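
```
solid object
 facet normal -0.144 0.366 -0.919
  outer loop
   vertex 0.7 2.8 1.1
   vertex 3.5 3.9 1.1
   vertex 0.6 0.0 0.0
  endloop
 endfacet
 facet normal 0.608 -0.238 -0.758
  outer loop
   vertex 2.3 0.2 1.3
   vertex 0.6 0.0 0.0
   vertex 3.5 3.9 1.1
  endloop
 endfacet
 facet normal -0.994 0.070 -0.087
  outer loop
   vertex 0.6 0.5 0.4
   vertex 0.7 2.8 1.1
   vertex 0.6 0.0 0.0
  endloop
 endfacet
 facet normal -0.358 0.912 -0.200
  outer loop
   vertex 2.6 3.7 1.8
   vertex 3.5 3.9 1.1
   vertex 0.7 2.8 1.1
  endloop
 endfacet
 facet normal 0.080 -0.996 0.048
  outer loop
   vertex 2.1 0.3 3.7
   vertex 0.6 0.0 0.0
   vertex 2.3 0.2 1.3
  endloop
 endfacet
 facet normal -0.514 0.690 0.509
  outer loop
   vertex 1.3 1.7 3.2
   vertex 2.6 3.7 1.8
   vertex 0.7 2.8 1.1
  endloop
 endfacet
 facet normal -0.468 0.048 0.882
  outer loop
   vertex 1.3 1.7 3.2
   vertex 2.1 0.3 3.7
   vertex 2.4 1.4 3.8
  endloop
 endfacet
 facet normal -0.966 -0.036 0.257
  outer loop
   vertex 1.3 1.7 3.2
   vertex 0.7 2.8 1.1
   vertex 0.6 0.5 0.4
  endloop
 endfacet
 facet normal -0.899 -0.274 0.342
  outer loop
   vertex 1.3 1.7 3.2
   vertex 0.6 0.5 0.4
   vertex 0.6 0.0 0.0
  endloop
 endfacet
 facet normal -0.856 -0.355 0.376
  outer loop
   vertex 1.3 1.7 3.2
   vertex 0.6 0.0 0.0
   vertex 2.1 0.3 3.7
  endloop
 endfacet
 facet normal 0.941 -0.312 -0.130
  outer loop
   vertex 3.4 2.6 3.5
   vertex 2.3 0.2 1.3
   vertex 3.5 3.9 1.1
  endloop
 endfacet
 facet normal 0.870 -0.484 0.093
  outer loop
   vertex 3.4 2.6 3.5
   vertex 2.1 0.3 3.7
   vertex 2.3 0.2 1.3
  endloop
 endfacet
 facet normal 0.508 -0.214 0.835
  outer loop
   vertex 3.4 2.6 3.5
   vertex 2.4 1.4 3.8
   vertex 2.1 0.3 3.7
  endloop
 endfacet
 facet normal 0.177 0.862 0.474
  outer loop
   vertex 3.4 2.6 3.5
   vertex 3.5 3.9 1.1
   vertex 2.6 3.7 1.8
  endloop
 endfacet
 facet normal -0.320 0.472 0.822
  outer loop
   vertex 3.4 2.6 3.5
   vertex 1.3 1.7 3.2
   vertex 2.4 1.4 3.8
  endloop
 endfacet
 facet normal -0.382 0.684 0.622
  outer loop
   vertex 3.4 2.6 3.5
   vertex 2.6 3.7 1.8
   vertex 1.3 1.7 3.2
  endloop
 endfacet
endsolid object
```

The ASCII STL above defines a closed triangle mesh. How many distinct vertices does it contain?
10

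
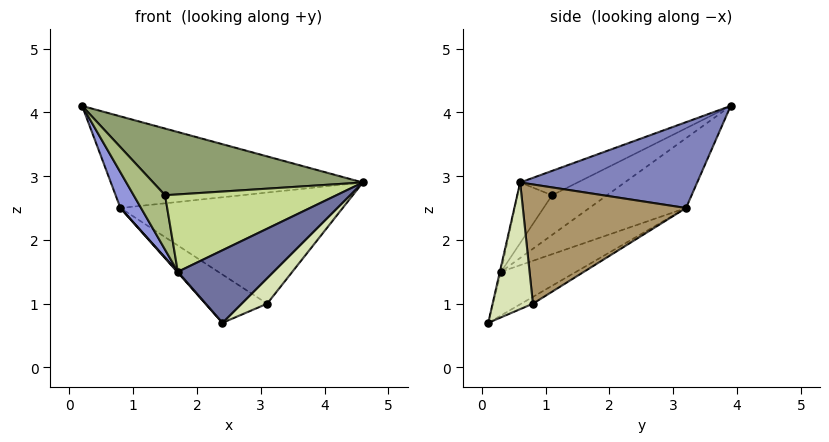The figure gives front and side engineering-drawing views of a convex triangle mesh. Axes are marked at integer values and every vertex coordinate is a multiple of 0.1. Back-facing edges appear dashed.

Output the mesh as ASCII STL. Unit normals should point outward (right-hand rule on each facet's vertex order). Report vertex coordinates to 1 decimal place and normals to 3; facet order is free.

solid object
 facet normal -0.012 -0.972 0.233
  outer loop
   vertex 1.7 0.3 1.5
   vertex 2.4 0.1 0.7
   vertex 4.6 0.6 2.9
  endloop
 endfacet
 facet normal 0.569 0.810 -0.141
  outer loop
   vertex 0.8 3.2 2.5
   vertex 0.2 3.9 4.1
   vertex 4.6 0.6 2.9
  endloop
 endfacet
 facet normal -0.943 -0.201 -0.266
  outer loop
   vertex 0.8 3.2 2.5
   vertex 1.7 0.3 1.5
   vertex 0.2 3.9 4.1
  endloop
 endfacet
 facet normal -0.753 -0.007 -0.657
  outer loop
   vertex 0.8 3.2 2.5
   vertex 2.4 0.1 0.7
   vertex 1.7 0.3 1.5
  endloop
 endfacet
 facet normal -0.135 -0.493 0.860
  outer loop
   vertex 1.5 1.1 2.7
   vertex 4.6 0.6 2.9
   vertex 0.2 3.9 4.1
  endloop
 endfacet
 facet normal -0.854 -0.488 0.183
  outer loop
   vertex 1.5 1.1 2.7
   vertex 0.2 3.9 4.1
   vertex 1.7 0.3 1.5
  endloop
 endfacet
 facet normal -0.168 -0.833 0.527
  outer loop
   vertex 1.5 1.1 2.7
   vertex 1.7 0.3 1.5
   vertex 4.6 0.6 2.9
  endloop
 endfacet
 facet normal 0.685 -0.433 -0.586
  outer loop
   vertex 3.1 0.8 1.0
   vertex 4.6 0.6 2.9
   vertex 2.4 0.1 0.7
  endloop
 endfacet
 facet normal 0.553 0.753 -0.357
  outer loop
   vertex 3.1 0.8 1.0
   vertex 0.8 3.2 2.5
   vertex 4.6 0.6 2.9
  endloop
 endfacet
 facet normal -0.088 0.466 -0.881
  outer loop
   vertex 3.1 0.8 1.0
   vertex 2.4 0.1 0.7
   vertex 0.8 3.2 2.5
  endloop
 endfacet
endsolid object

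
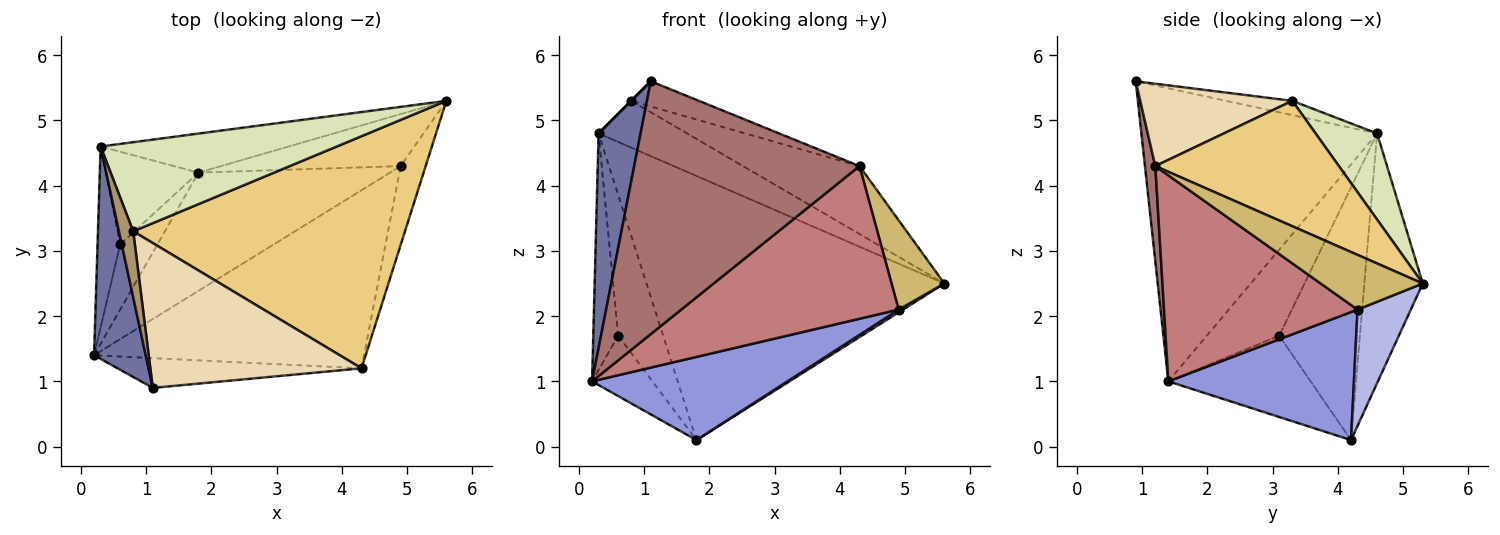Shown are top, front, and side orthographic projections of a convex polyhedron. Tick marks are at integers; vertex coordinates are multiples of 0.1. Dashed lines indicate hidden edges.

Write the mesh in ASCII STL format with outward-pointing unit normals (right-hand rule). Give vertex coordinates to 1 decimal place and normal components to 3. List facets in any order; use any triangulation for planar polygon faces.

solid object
 facet normal -0.970 -0.173 0.171
  outer loop
   vertex 0.3 4.6 4.8
   vertex 0.2 1.4 1.0
   vertex 1.1 0.9 5.6
  endloop
 endfacet
 facet normal -0.191 0.971 -0.143
  outer loop
   vertex 0.3 4.6 4.8
   vertex 5.6 5.3 2.5
   vertex 1.8 4.2 0.1
  endloop
 endfacet
 facet normal 0.479 -0.505 -0.718
  outer loop
   vertex 4.9 4.3 2.1
   vertex 0.2 1.4 1.0
   vertex 1.8 4.2 0.1
  endloop
 endfacet
 facet normal 0.543 -0.044 -0.839
  outer loop
   vertex 4.9 4.3 2.1
   vertex 1.8 4.2 0.1
   vertex 5.6 5.3 2.5
  endloop
 endfacet
 facet normal -0.848 0.360 -0.389
  outer loop
   vertex 0.6 3.1 1.7
   vertex 1.8 4.2 0.1
   vertex 0.2 1.4 1.0
  endloop
 endfacet
 facet normal -0.918 0.315 -0.241
  outer loop
   vertex 0.6 3.1 1.7
   vertex 0.2 1.4 1.0
   vertex 0.3 4.6 4.8
  endloop
 endfacet
 facet normal -0.832 0.464 -0.305
  outer loop
   vertex 0.6 3.1 1.7
   vertex 0.3 4.6 4.8
   vertex 1.8 4.2 0.1
  endloop
 endfacet
 facet normal 0.307 0.442 0.843
  outer loop
   vertex 0.8 3.3 5.3
   vertex 5.6 5.3 2.5
   vertex 0.3 4.6 4.8
  endloop
 endfacet
 facet normal -0.707 0.000 0.707
  outer loop
   vertex 0.8 3.3 5.3
   vertex 0.3 4.6 4.8
   vertex 1.1 0.9 5.6
  endloop
 endfacet
 facet normal 0.823 -0.426 -0.376
  outer loop
   vertex 4.3 1.2 4.3
   vertex 4.9 4.3 2.1
   vertex 5.6 5.3 2.5
  endloop
 endfacet
 facet normal 0.405 0.257 0.878
  outer loop
   vertex 4.3 1.2 4.3
   vertex 5.6 5.3 2.5
   vertex 0.8 3.3 5.3
  endloop
 endfacet
 facet normal 0.359 0.160 0.920
  outer loop
   vertex 4.3 1.2 4.3
   vertex 0.8 3.3 5.3
   vertex 1.1 0.9 5.6
  endloop
 endfacet
 facet normal 0.046 -0.992 -0.117
  outer loop
   vertex 4.3 1.2 4.3
   vertex 1.1 0.9 5.6
   vertex 0.2 1.4 1.0
  endloop
 endfacet
 facet normal 0.501 -0.563 -0.657
  outer loop
   vertex 4.3 1.2 4.3
   vertex 0.2 1.4 1.0
   vertex 4.9 4.3 2.1
  endloop
 endfacet
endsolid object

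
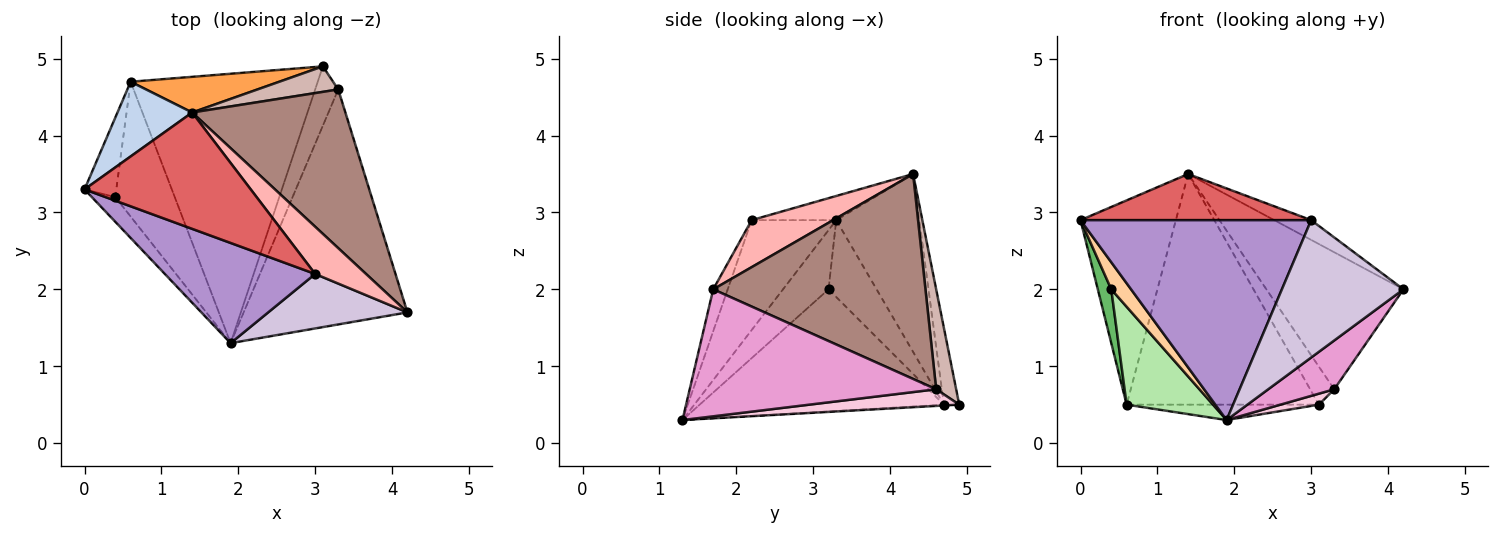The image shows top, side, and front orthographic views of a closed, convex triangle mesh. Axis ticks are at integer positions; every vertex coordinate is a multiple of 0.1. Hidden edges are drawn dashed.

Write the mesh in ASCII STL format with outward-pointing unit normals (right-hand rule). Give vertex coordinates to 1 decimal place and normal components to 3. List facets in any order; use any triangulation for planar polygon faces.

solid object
 facet normal -0.005 0.057 -0.998
  outer loop
   vertex 0.6 4.7 0.5
   vertex 3.1 4.9 0.5
   vertex 1.9 1.3 0.3
  endloop
 endfacet
 facet normal -0.633 0.727 0.266
  outer loop
   vertex 1.4 4.3 3.5
   vertex 0.6 4.7 0.5
   vertex 0.0 3.3 2.9
  endloop
 endfacet
 facet normal -0.079 0.985 0.152
  outer loop
   vertex 1.4 4.3 3.5
   vertex 3.1 4.9 0.5
   vertex 0.6 4.7 0.5
  endloop
 endfacet
 facet normal -0.862 -0.375 -0.341
  outer loop
   vertex 0.4 3.2 2.0
   vertex 1.9 1.3 0.3
   vertex 0.0 3.3 2.9
  endloop
 endfacet
 facet normal -0.895 -0.251 -0.370
  outer loop
   vertex 0.4 3.2 2.0
   vertex 0.0 3.3 2.9
   vertex 0.6 4.7 0.5
  endloop
 endfacet
 facet normal -0.857 -0.303 -0.417
  outer loop
   vertex 0.4 3.2 2.0
   vertex 0.6 4.7 0.5
   vertex 1.9 1.3 0.3
  endloop
 endfacet
 facet normal -0.134 -0.365 0.921
  outer loop
   vertex 3.0 2.2 2.9
   vertex 1.4 4.3 3.5
   vertex 0.0 3.3 2.9
  endloop
 endfacet
 facet normal 0.649 0.294 0.702
  outer loop
   vertex 3.0 2.2 2.9
   vertex 4.2 1.7 2.0
   vertex 1.4 4.3 3.5
  endloop
 endfacet
 facet normal -0.311 -0.849 0.426
  outer loop
   vertex 3.0 2.2 2.9
   vertex 0.0 3.3 2.9
   vertex 1.9 1.3 0.3
  endloop
 endfacet
 facet normal -0.110 -0.924 0.366
  outer loop
   vertex 3.0 2.2 2.9
   vertex 1.9 1.3 0.3
   vertex 4.2 1.7 2.0
  endloop
 endfacet
 facet normal 0.711 0.459 0.532
  outer loop
   vertex 3.3 4.6 0.7
   vertex 1.4 4.3 3.5
   vertex 4.2 1.7 2.0
  endloop
 endfacet
 facet normal 0.568 0.684 0.458
  outer loop
   vertex 3.3 4.6 0.7
   vertex 3.1 4.9 0.5
   vertex 1.4 4.3 3.5
  endloop
 endfacet
 facet normal 0.605 -0.162 -0.780
  outer loop
   vertex 3.3 4.6 0.7
   vertex 4.2 1.7 2.0
   vertex 1.9 1.3 0.3
  endloop
 endfacet
 facet normal 0.579 -0.148 -0.802
  outer loop
   vertex 3.3 4.6 0.7
   vertex 1.9 1.3 0.3
   vertex 3.1 4.9 0.5
  endloop
 endfacet
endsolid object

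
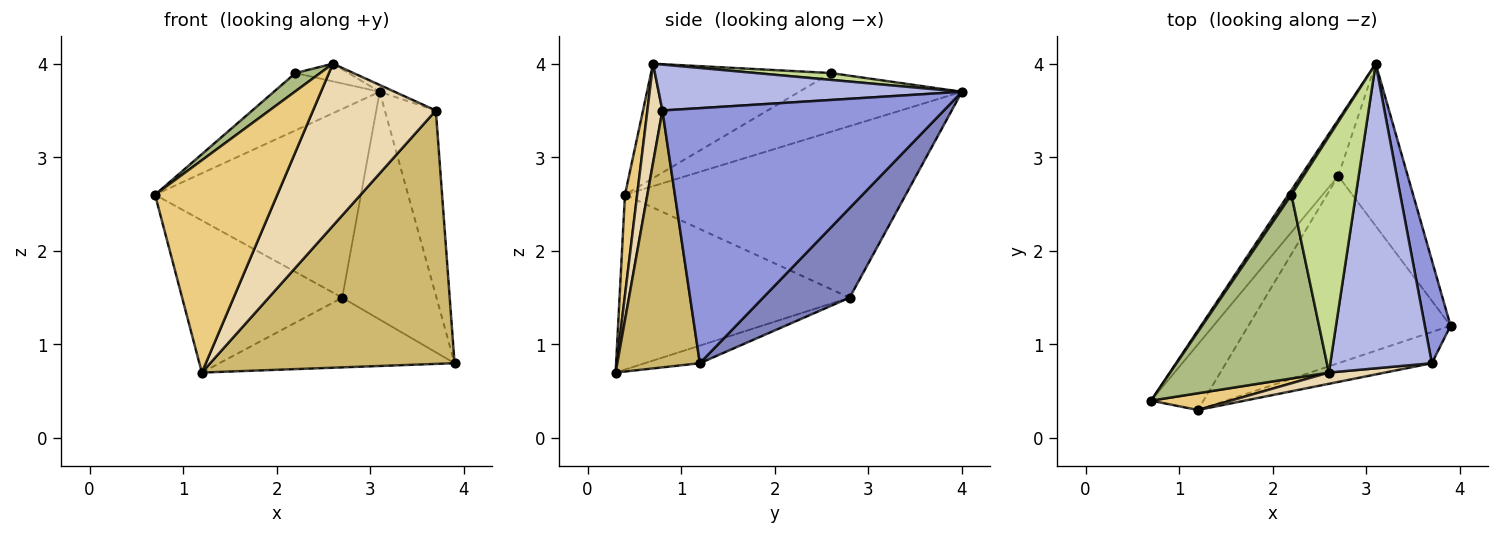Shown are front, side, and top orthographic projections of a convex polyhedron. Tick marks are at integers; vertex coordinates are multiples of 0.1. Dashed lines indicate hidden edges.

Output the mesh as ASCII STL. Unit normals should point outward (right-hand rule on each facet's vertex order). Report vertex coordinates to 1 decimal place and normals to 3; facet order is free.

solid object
 facet normal -0.794 0.582 -0.173
  outer loop
   vertex 2.7 2.8 1.5
   vertex 0.7 0.4 2.6
   vertex 3.1 4.0 3.7
  endloop
 endfacet
 facet normal 0.599 0.652 -0.465
  outer loop
   vertex 2.7 2.8 1.5
   vertex 3.1 4.0 3.7
   vertex 3.9 1.2 0.8
  endloop
 endfacet
 facet normal 0.979 0.177 0.099
  outer loop
   vertex 3.7 0.8 3.5
   vertex 3.9 1.2 0.8
   vertex 3.1 4.0 3.7
  endloop
 endfacet
 facet normal 0.412 0.020 0.911
  outer loop
   vertex 3.7 0.8 3.5
   vertex 3.1 4.0 3.7
   vertex 2.6 0.7 4.0
  endloop
 endfacet
 facet normal -0.837 0.545 0.044
  outer loop
   vertex 2.2 2.6 3.9
   vertex 3.1 4.0 3.7
   vertex 0.7 0.4 2.6
  endloop
 endfacet
 facet normal -0.583 -0.080 0.808
  outer loop
   vertex 2.2 2.6 3.9
   vertex 0.7 0.4 2.6
   vertex 2.6 0.7 4.0
  endloop
 endfacet
 facet normal 0.105 0.074 0.992
  outer loop
   vertex 2.2 2.6 3.9
   vertex 2.6 0.7 4.0
   vertex 3.1 4.0 3.7
  endloop
 endfacet
 facet normal -0.797 0.555 -0.239
  outer loop
   vertex 1.2 0.3 0.7
   vertex 0.7 0.4 2.6
   vertex 2.7 2.8 1.5
  endloop
 endfacet
 facet normal -0.081 0.348 -0.934
  outer loop
   vertex 1.2 0.3 0.7
   vertex 2.7 2.8 1.5
   vertex 3.9 1.2 0.8
  endloop
 endfacet
 facet normal 0.318 -0.941 -0.116
  outer loop
   vertex 1.2 0.3 0.7
   vertex 3.9 1.2 0.8
   vertex 3.7 0.8 3.5
  endloop
 endfacet
 facet normal 0.099 -0.992 0.078
  outer loop
   vertex 1.2 0.3 0.7
   vertex 2.6 0.7 4.0
   vertex 0.7 0.4 2.6
  endloop
 endfacet
 facet normal 0.121 -0.990 0.069
  outer loop
   vertex 1.2 0.3 0.7
   vertex 3.7 0.8 3.5
   vertex 2.6 0.7 4.0
  endloop
 endfacet
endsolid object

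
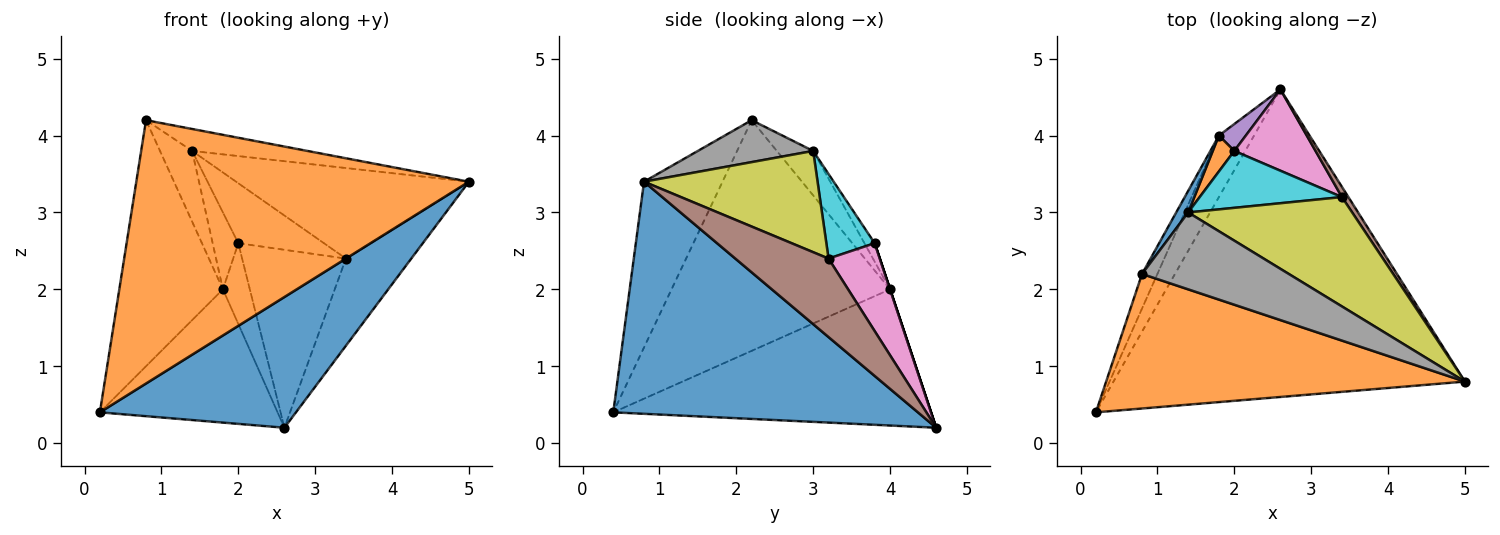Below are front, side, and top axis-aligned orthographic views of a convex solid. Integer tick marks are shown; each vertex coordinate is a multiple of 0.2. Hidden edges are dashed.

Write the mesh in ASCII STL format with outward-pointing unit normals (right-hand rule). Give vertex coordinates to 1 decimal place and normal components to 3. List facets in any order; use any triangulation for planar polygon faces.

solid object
 facet normal 0.519 -0.334 -0.786
  outer loop
   vertex 2.6 4.6 0.2
   vertex 5.0 0.8 3.4
   vertex 0.2 0.4 0.4
  endloop
 endfacet
 facet normal -0.206 -0.871 0.445
  outer loop
   vertex 0.8 2.2 4.2
   vertex 0.2 0.4 0.4
   vertex 5.0 0.8 3.4
  endloop
 endfacet
 facet normal -0.851 0.476 -0.220
  outer loop
   vertex 1.8 4.0 2.0
   vertex 2.6 4.6 0.2
   vertex 0.2 0.4 0.4
  endloop
 endfacet
 facet normal -0.902 0.428 -0.060
  outer loop
   vertex 1.8 4.0 2.0
   vertex 0.2 0.4 0.4
   vertex 0.8 2.2 4.2
  endloop
 endfacet
 facet normal 0.000 0.949 0.316
  outer loop
   vertex 1.8 4.0 2.0
   vertex 2.0 3.8 2.6
   vertex 2.6 4.6 0.2
  endloop
 endfacet
 facet normal 0.817 0.573 0.067
  outer loop
   vertex 3.4 3.2 2.4
   vertex 5.0 0.8 3.4
   vertex 2.6 4.6 0.2
  endloop
 endfacet
 facet normal 0.410 0.830 0.379
  outer loop
   vertex 3.4 3.2 2.4
   vertex 2.6 4.6 0.2
   vertex 2.0 3.8 2.6
  endloop
 endfacet
 facet normal 0.265 0.265 0.927
  outer loop
   vertex 1.4 3.0 3.8
   vertex 0.8 2.2 4.2
   vertex 5.0 0.8 3.4
  endloop
 endfacet
 facet normal 0.429 0.576 0.696
  outer loop
   vertex 1.4 3.0 3.8
   vertex 5.0 0.8 3.4
   vertex 3.4 3.2 2.4
  endloop
 endfacet
 facet normal 0.379 0.671 0.637
  outer loop
   vertex 1.4 3.0 3.8
   vertex 3.4 3.2 2.4
   vertex 2.0 3.8 2.6
  endloop
 endfacet
 facet normal -0.734 0.649 0.198
  outer loop
   vertex 1.4 3.0 3.8
   vertex 1.8 4.0 2.0
   vertex 0.8 2.2 4.2
  endloop
 endfacet
 facet normal -0.341 0.852 0.398
  outer loop
   vertex 1.4 3.0 3.8
   vertex 2.0 3.8 2.6
   vertex 1.8 4.0 2.0
  endloop
 endfacet
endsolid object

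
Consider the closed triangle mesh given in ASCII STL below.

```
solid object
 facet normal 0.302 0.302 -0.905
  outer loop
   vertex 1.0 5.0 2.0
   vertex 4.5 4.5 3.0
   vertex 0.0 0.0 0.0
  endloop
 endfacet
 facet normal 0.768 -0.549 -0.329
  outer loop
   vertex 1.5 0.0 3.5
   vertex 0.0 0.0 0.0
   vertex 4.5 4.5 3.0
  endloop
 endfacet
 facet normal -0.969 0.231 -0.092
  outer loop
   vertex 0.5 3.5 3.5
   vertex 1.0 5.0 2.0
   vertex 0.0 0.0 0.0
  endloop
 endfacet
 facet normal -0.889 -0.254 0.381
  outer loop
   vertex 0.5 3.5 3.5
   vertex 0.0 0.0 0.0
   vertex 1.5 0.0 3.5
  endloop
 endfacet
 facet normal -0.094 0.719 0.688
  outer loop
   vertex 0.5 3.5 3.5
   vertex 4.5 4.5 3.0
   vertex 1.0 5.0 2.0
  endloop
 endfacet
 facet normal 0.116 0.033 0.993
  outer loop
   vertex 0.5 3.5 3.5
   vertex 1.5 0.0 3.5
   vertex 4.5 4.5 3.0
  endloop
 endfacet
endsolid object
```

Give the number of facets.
6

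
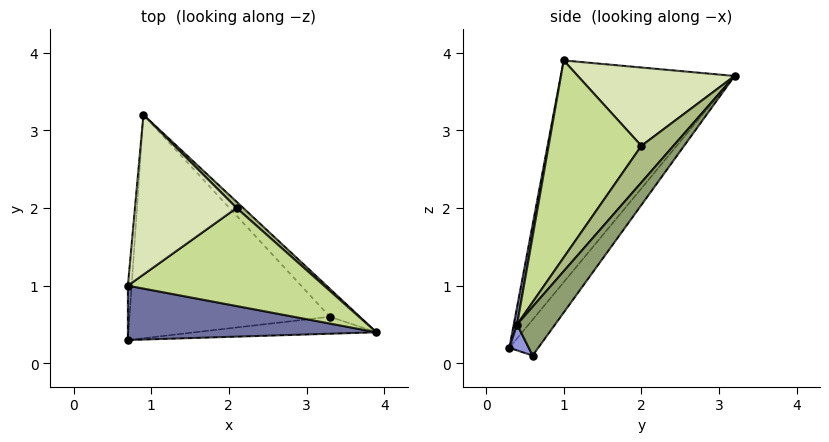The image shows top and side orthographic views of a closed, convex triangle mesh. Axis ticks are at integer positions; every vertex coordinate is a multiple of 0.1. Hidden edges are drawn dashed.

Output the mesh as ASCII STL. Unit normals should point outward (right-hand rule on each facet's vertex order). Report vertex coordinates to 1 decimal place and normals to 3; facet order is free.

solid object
 facet normal 0.013 -0.982 0.186
  outer loop
   vertex 0.7 1.0 3.9
   vertex 0.7 0.3 0.2
   vertex 3.9 0.4 0.5
  endloop
 endfacet
 facet normal -0.996 0.089 -0.017
  outer loop
   vertex 0.7 1.0 3.9
   vertex 0.9 3.2 3.7
   vertex 0.7 0.3 0.2
  endloop
 endfacet
 facet normal 0.076 -0.841 -0.535
  outer loop
   vertex 3.3 0.6 0.1
   vertex 3.9 0.4 0.5
   vertex 0.7 0.3 0.2
  endloop
 endfacet
 facet normal -0.113 0.768 -0.630
  outer loop
   vertex 3.3 0.6 0.1
   vertex 0.7 0.3 0.2
   vertex 0.9 3.2 3.7
  endloop
 endfacet
 facet normal 0.470 0.834 -0.289
  outer loop
   vertex 3.3 0.6 0.1
   vertex 0.9 3.2 3.7
   vertex 3.9 0.4 0.5
  endloop
 endfacet
 facet normal 0.750 0.648 0.136
  outer loop
   vertex 2.1 2.0 2.8
   vertex 3.9 0.4 0.5
   vertex 0.9 3.2 3.7
  endloop
 endfacet
 facet normal 0.693 -0.212 0.689
  outer loop
   vertex 2.1 2.0 2.8
   vertex 0.7 1.0 3.9
   vertex 3.9 0.4 0.5
  endloop
 endfacet
 facet normal 0.610 0.016 0.792
  outer loop
   vertex 2.1 2.0 2.8
   vertex 0.9 3.2 3.7
   vertex 0.7 1.0 3.9
  endloop
 endfacet
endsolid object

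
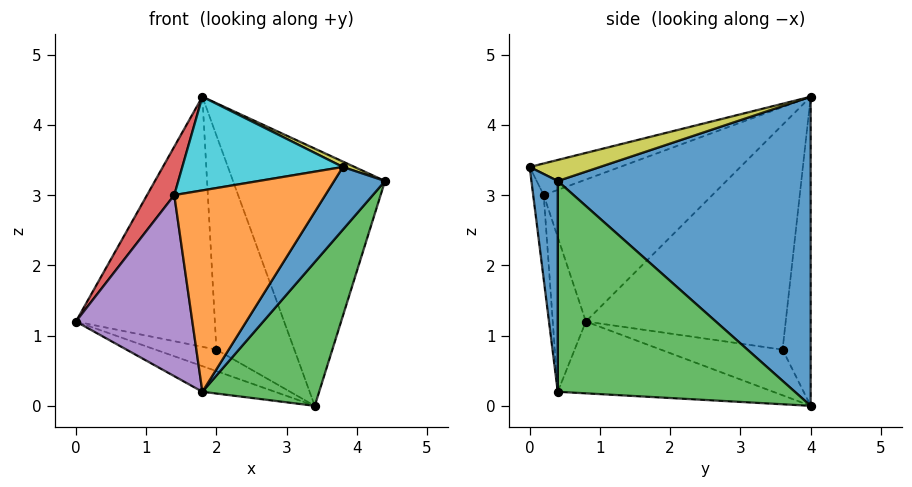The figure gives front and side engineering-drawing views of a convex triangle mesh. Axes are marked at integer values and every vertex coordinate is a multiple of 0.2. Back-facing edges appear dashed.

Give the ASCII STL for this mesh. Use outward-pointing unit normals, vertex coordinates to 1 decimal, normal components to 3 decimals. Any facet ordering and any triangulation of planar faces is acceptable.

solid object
 facet normal 0.818 0.492 0.298
  outer loop
   vertex 1.8 4.0 4.4
   vertex 4.4 0.4 3.2
   vertex 3.4 4.0 0.0
  endloop
 endfacet
 facet normal -0.454 0.153 -0.878
  outer loop
   vertex 1.8 0.4 0.2
   vertex 0.0 0.8 1.2
   vertex 3.4 4.0 0.0
  endloop
 endfacet
 facet normal 0.708 -0.349 -0.614
  outer loop
   vertex 1.8 0.4 0.2
   vertex 3.4 4.0 0.0
   vertex 4.4 0.4 3.2
  endloop
 endfacet
 facet normal -0.803 -0.130 0.581
  outer loop
   vertex 1.4 0.2 3.0
   vertex 1.8 4.0 4.4
   vertex 0.0 0.8 1.2
  endloop
 endfacet
 facet normal -0.272 -0.956 -0.107
  outer loop
   vertex 1.4 0.2 3.0
   vertex 0.0 0.8 1.2
   vertex 1.8 0.4 0.2
  endloop
 endfacet
 facet normal -0.535 0.267 -0.802
  outer loop
   vertex 2.0 3.6 0.8
   vertex 3.4 4.0 0.0
   vertex 0.0 0.8 1.2
  endloop
 endfacet
 facet normal -0.816 0.568 -0.108
  outer loop
   vertex 2.0 3.6 0.8
   vertex 0.0 0.8 1.2
   vertex 1.8 4.0 4.4
  endloop
 endfacet
 facet normal -0.337 0.934 -0.122
  outer loop
   vertex 2.0 3.6 0.8
   vertex 1.8 4.0 4.4
   vertex 3.4 4.0 0.0
  endloop
 endfacet
 facet normal 0.351 -0.058 0.935
  outer loop
   vertex 3.8 0.0 3.4
   vertex 4.4 0.4 3.2
   vertex 1.8 4.0 4.4
  endloop
 endfacet
 facet normal -0.182 -0.323 0.929
  outer loop
   vertex 3.8 0.0 3.4
   vertex 1.8 4.0 4.4
   vertex 1.4 0.2 3.0
  endloop
 endfacet
 facet normal 0.427 -0.825 -0.370
  outer loop
   vertex 3.8 0.0 3.4
   vertex 1.8 0.4 0.2
   vertex 4.4 0.4 3.2
  endloop
 endfacet
 facet normal -0.069 -0.994 -0.081
  outer loop
   vertex 3.8 0.0 3.4
   vertex 1.4 0.2 3.0
   vertex 1.8 0.4 0.2
  endloop
 endfacet
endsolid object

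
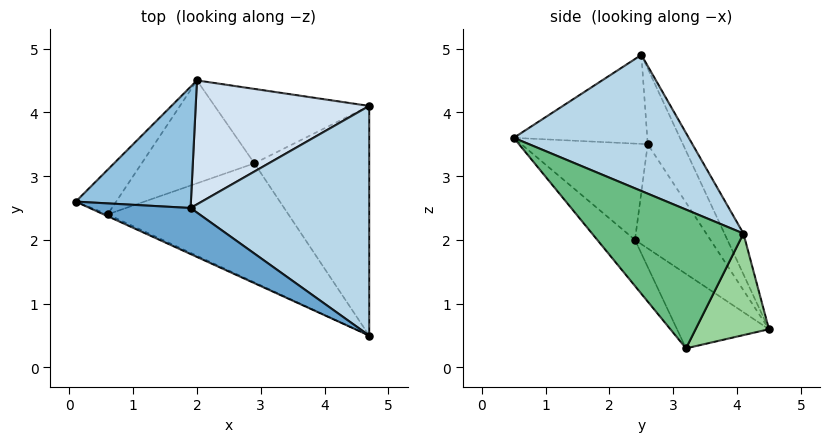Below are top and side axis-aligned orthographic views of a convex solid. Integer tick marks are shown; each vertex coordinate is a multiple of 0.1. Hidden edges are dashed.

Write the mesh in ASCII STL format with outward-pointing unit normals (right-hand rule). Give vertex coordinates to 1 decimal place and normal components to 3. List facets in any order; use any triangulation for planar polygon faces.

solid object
 facet normal -0.382 -0.816 0.433
  outer loop
   vertex 1.9 2.5 4.9
   vertex 0.1 2.6 3.5
   vertex 4.7 0.5 3.6
  endloop
 endfacet
 facet normal -0.264 0.877 0.402
  outer loop
   vertex 1.9 2.5 4.9
   vertex 2.0 4.5 0.6
   vertex 0.1 2.6 3.5
  endloop
 endfacet
 facet normal 0.575 0.315 0.755
  outer loop
   vertex 4.7 4.1 2.1
   vertex 1.9 2.5 4.9
   vertex 4.7 0.5 3.6
  endloop
 endfacet
 facet normal -0.098 0.903 0.418
  outer loop
   vertex 4.7 4.1 2.1
   vertex 2.0 4.5 0.6
   vertex 1.9 2.5 4.9
  endloop
 endfacet
 facet normal -0.415 -0.910 -0.017
  outer loop
   vertex 0.6 2.4 2.0
   vertex 4.7 0.5 3.6
   vertex 0.1 2.6 3.5
  endloop
 endfacet
 facet normal -0.871 0.356 -0.338
  outer loop
   vertex 0.6 2.4 2.0
   vertex 0.1 2.6 3.5
   vertex 2.0 4.5 0.6
  endloop
 endfacet
 facet normal -0.147 -0.803 -0.577
  outer loop
   vertex 2.9 3.2 0.3
   vertex 4.7 0.5 3.6
   vertex 0.6 2.4 2.0
  endloop
 endfacet
 facet normal -0.541 -0.186 -0.820
  outer loop
   vertex 2.9 3.2 0.3
   vertex 0.6 2.4 2.0
   vertex 2.0 4.5 0.6
  endloop
 endfacet
 facet normal 0.745 -0.257 -0.616
  outer loop
   vertex 2.9 3.2 0.3
   vertex 4.7 4.1 2.1
   vertex 4.7 0.5 3.6
  endloop
 endfacet
 facet normal 0.476 0.497 -0.725
  outer loop
   vertex 2.9 3.2 0.3
   vertex 2.0 4.5 0.6
   vertex 4.7 4.1 2.1
  endloop
 endfacet
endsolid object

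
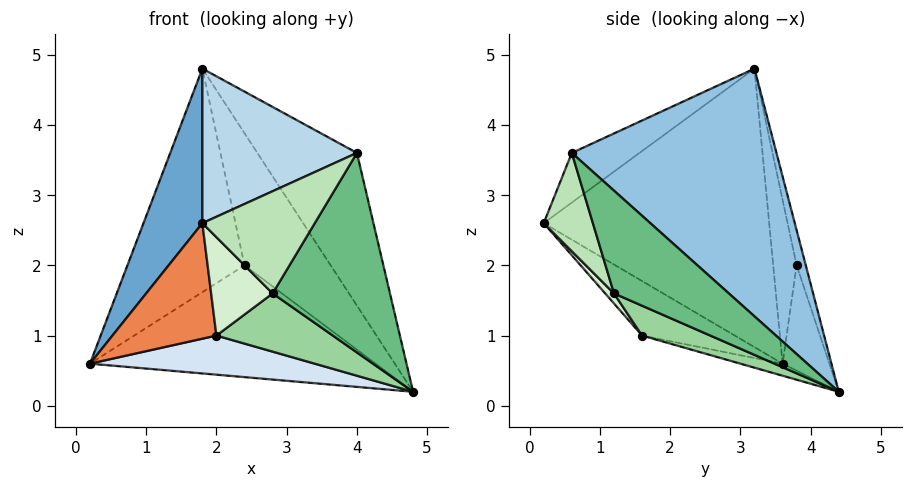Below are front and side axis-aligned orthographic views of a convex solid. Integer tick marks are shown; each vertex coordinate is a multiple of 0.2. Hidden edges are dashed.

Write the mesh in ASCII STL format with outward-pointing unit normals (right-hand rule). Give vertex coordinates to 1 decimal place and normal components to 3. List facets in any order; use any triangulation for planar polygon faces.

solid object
 facet normal -0.915 -0.239 0.326
  outer loop
   vertex 1.8 3.2 4.8
   vertex 0.2 3.6 0.6
   vertex 1.8 0.2 2.6
  endloop
 endfacet
 facet normal 0.736 0.358 0.574
  outer loop
   vertex 4.0 0.6 3.6
   vertex 4.8 4.4 0.2
   vertex 1.8 3.2 4.8
  endloop
 endfacet
 facet normal -0.251 -0.572 0.781
  outer loop
   vertex 4.0 0.6 3.6
   vertex 1.8 3.2 4.8
   vertex 1.8 0.2 2.6
  endloop
 endfacet
 facet normal -0.044 -0.234 -0.971
  outer loop
   vertex 2.0 1.6 1.0
   vertex 0.2 3.6 0.6
   vertex 4.8 4.4 0.2
  endloop
 endfacet
 facet normal -0.536 -0.601 -0.593
  outer loop
   vertex 2.0 1.6 1.0
   vertex 1.8 0.2 2.6
   vertex 0.2 3.6 0.6
  endloop
 endfacet
 facet normal -0.161 0.981 0.113
  outer loop
   vertex 2.4 3.8 2.0
   vertex 4.8 4.4 0.2
   vertex 0.2 3.6 0.6
  endloop
 endfacet
 facet normal -0.193 0.967 0.166
  outer loop
   vertex 2.4 3.8 2.0
   vertex 0.2 3.6 0.6
   vertex 1.8 3.2 4.8
  endloop
 endfacet
 facet normal -0.104 0.977 0.187
  outer loop
   vertex 2.4 3.8 2.0
   vertex 1.8 3.2 4.8
   vertex 4.8 4.4 0.2
  endloop
 endfacet
 facet normal 0.591 -0.604 -0.536
  outer loop
   vertex 2.8 1.2 1.6
   vertex 4.8 4.4 0.2
   vertex 4.0 0.6 3.6
  endloop
 endfacet
 facet normal 0.316 -0.539 -0.781
  outer loop
   vertex 2.8 1.2 1.6
   vertex 2.0 1.6 1.0
   vertex 4.8 4.4 0.2
  endloop
 endfacet
 facet normal 0.356 -0.814 -0.458
  outer loop
   vertex 2.8 1.2 1.6
   vertex 4.0 0.6 3.6
   vertex 1.8 0.2 2.6
  endloop
 endfacet
 facet normal 0.108 -0.755 -0.647
  outer loop
   vertex 2.8 1.2 1.6
   vertex 1.8 0.2 2.6
   vertex 2.0 1.6 1.0
  endloop
 endfacet
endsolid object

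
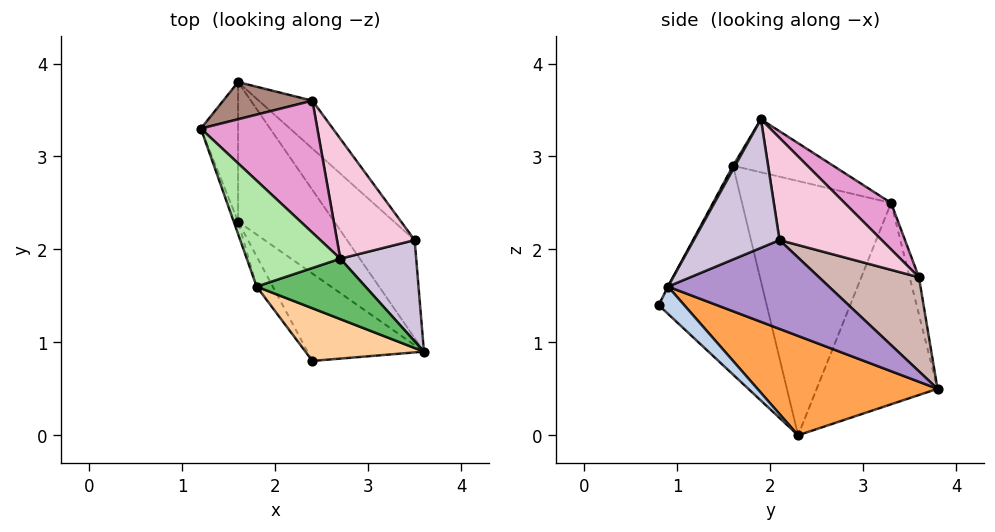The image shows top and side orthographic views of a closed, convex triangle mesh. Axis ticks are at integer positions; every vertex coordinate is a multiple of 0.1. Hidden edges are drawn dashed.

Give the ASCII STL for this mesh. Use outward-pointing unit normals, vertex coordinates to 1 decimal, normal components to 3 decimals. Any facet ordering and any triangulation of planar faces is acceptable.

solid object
 facet normal -0.982 0.060 -0.181
  outer loop
   vertex 1.6 2.3 0.0
   vertex 1.2 3.3 2.5
   vertex 1.6 3.8 0.5
  endloop
 endfacet
 facet normal 0.179 -0.619 -0.765
  outer loop
   vertex 1.6 2.3 0.0
   vertex 3.6 0.9 1.6
   vertex 2.4 0.8 1.4
  endloop
 endfacet
 facet normal 0.700 0.226 -0.677
  outer loop
   vertex 1.6 2.3 0.0
   vertex 1.6 3.8 0.5
   vertex 3.6 0.9 1.6
  endloop
 endfacet
 facet normal -0.005 -0.883 0.469
  outer loop
   vertex 1.8 1.6 2.9
   vertex 2.4 0.8 1.4
   vertex 3.6 0.9 1.6
  endloop
 endfacet
 facet normal 0.017 -0.870 0.492
  outer loop
   vertex 1.8 1.6 2.9
   vertex 3.6 0.9 1.6
   vertex 2.7 1.9 3.4
  endloop
 endfacet
 facet normal -0.493 0.031 0.869
  outer loop
   vertex 1.8 1.6 2.9
   vertex 2.7 1.9 3.4
   vertex 1.2 3.3 2.5
  endloop
 endfacet
 facet normal -0.942 -0.336 -0.016
  outer loop
   vertex 1.8 1.6 2.9
   vertex 1.2 3.3 2.5
   vertex 1.6 2.3 0.0
  endloop
 endfacet
 facet normal -0.854 -0.517 -0.066
  outer loop
   vertex 1.8 1.6 2.9
   vertex 1.6 2.3 0.0
   vertex 2.4 0.8 1.4
  endloop
 endfacet
 facet normal 0.758 0.304 -0.577
  outer loop
   vertex 3.5 2.1 2.1
   vertex 3.6 0.9 1.6
   vertex 1.6 3.8 0.5
  endloop
 endfacet
 facet normal 0.853 -0.139 0.503
  outer loop
   vertex 3.5 2.1 2.1
   vertex 2.7 1.9 3.4
   vertex 3.6 0.9 1.6
  endloop
 endfacet
 facet normal -0.093 0.970 0.224
  outer loop
   vertex 2.4 3.6 1.7
   vertex 1.6 3.8 0.5
   vertex 1.2 3.3 2.5
  endloop
 endfacet
 facet normal 0.776 0.451 -0.442
  outer loop
   vertex 2.4 3.6 1.7
   vertex 3.5 2.1 2.1
   vertex 1.6 3.8 0.5
  endloop
 endfacet
 facet normal 0.263 0.705 0.659
  outer loop
   vertex 2.4 3.6 1.7
   vertex 1.2 3.3 2.5
   vertex 2.7 1.9 3.4
  endloop
 endfacet
 facet normal 0.639 0.598 0.485
  outer loop
   vertex 2.4 3.6 1.7
   vertex 2.7 1.9 3.4
   vertex 3.5 2.1 2.1
  endloop
 endfacet
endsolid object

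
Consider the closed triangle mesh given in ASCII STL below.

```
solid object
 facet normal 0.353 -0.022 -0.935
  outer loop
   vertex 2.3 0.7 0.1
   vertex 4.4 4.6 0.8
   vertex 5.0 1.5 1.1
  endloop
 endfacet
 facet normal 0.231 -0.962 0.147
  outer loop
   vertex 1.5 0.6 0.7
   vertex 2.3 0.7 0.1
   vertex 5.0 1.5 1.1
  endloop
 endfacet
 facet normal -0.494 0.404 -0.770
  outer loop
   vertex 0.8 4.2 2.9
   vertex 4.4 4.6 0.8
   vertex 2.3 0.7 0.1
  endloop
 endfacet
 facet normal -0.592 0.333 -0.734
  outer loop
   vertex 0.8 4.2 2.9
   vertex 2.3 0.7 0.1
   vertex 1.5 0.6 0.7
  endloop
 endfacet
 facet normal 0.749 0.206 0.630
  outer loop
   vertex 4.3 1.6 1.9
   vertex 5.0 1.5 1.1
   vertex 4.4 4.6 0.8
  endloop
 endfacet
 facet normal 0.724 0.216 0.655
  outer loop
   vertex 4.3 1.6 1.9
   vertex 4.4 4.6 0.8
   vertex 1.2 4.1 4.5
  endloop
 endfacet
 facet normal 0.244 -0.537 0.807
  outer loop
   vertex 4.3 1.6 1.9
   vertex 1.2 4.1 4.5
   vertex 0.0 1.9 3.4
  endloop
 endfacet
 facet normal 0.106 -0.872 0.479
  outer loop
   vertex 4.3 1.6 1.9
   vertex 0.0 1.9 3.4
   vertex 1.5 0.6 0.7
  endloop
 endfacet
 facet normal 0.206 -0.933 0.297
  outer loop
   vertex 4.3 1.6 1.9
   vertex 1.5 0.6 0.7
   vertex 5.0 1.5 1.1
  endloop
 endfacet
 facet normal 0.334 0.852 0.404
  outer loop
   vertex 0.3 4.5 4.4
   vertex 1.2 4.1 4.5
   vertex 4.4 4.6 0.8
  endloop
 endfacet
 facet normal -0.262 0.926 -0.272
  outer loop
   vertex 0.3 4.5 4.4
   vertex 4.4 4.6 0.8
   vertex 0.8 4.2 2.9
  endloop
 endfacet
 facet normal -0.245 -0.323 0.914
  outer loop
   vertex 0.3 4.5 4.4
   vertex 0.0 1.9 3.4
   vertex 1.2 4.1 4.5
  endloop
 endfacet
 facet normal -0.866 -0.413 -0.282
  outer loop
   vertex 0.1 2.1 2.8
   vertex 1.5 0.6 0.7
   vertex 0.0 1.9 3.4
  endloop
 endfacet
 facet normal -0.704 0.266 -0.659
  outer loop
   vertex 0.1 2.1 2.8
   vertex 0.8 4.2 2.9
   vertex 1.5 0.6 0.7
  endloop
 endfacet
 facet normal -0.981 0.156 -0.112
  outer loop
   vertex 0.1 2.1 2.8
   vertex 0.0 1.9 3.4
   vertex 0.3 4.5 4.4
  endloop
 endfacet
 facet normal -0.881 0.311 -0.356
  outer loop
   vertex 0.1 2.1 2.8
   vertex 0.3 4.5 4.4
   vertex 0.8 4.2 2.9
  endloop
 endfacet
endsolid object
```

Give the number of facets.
16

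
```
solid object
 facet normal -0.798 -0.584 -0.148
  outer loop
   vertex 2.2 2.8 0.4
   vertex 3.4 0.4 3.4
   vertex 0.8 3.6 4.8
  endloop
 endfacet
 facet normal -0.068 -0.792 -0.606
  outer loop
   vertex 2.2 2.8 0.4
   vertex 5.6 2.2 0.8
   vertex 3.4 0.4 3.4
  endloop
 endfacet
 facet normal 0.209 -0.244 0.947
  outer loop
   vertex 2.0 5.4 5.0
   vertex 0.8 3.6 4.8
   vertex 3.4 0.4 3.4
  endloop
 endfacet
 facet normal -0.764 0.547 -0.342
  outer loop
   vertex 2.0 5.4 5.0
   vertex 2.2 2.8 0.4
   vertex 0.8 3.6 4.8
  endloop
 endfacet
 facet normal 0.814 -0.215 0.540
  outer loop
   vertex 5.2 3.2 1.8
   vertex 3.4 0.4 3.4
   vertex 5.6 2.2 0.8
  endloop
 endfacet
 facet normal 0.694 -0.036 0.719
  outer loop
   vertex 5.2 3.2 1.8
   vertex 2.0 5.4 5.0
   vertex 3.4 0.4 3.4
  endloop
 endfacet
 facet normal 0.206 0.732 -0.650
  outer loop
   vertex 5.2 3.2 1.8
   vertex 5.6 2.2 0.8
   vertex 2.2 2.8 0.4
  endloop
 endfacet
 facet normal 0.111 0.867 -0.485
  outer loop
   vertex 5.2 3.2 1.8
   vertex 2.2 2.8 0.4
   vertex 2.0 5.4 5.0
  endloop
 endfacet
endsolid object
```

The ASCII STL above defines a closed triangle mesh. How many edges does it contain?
12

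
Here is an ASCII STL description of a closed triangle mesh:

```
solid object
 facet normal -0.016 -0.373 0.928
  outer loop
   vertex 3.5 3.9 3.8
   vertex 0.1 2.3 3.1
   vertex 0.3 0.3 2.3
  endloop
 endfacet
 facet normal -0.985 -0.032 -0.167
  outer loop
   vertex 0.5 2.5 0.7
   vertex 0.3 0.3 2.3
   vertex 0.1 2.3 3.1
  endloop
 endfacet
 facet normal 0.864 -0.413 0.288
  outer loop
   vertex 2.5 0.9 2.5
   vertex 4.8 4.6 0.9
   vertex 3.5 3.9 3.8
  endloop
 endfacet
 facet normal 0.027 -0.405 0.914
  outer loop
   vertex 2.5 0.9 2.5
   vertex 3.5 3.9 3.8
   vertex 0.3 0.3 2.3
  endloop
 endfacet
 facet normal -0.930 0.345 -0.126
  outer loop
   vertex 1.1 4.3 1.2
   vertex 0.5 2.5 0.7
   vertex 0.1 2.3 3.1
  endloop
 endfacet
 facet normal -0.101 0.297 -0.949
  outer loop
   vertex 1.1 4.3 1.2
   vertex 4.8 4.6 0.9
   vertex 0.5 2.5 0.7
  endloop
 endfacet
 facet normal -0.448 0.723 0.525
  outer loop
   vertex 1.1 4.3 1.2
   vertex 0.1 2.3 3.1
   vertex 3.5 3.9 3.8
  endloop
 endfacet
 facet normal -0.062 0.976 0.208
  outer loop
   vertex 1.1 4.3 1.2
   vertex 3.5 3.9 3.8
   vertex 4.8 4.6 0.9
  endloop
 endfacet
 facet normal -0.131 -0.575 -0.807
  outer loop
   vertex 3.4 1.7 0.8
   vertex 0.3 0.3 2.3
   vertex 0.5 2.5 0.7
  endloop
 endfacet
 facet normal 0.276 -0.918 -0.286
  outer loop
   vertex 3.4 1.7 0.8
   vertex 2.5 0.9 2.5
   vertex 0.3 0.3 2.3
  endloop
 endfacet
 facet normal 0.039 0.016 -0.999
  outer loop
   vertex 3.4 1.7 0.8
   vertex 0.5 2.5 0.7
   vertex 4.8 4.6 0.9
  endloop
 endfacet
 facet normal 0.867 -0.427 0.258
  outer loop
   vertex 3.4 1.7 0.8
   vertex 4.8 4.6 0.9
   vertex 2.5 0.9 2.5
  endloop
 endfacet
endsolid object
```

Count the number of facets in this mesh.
12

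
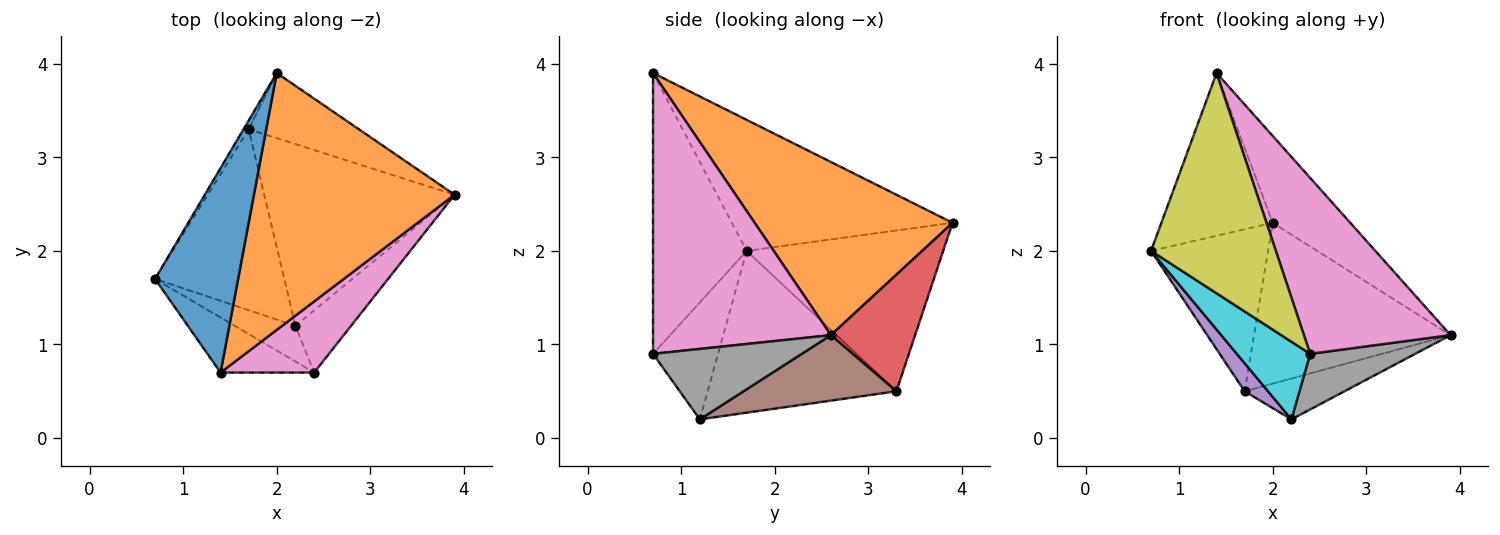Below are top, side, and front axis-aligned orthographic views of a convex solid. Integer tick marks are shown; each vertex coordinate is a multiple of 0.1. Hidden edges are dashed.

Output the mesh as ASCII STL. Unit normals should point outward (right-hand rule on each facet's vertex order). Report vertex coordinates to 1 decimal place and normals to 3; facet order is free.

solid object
 facet normal -0.777 0.392 0.493
  outer loop
   vertex 1.4 0.7 3.9
   vertex 2.0 3.9 2.3
   vertex 0.7 1.7 2.0
  endloop
 endfacet
 facet normal 0.633 0.248 0.733
  outer loop
   vertex 1.4 0.7 3.9
   vertex 3.9 2.6 1.1
   vertex 2.0 3.9 2.3
  endloop
 endfacet
 facet normal -0.859 0.511 -0.027
  outer loop
   vertex 1.7 3.3 0.5
   vertex 0.7 1.7 2.0
   vertex 2.0 3.9 2.3
  endloop
 endfacet
 facet normal 0.369 0.861 -0.349
  outer loop
   vertex 1.7 3.3 0.5
   vertex 2.0 3.9 2.3
   vertex 3.9 2.6 1.1
  endloop
 endfacet
 facet normal -0.778 -0.096 -0.621
  outer loop
   vertex 2.2 1.2 0.2
   vertex 0.7 1.7 2.0
   vertex 1.7 3.3 0.5
  endloop
 endfacet
 facet normal 0.318 0.208 -0.925
  outer loop
   vertex 2.2 1.2 0.2
   vertex 1.7 3.3 0.5
   vertex 3.9 2.6 1.1
  endloop
 endfacet
 facet normal 0.747 -0.616 0.249
  outer loop
   vertex 2.4 0.7 0.9
   vertex 3.9 2.6 1.1
   vertex 1.4 0.7 3.9
  endloop
 endfacet
 facet normal 0.686 -0.485 -0.542
  outer loop
   vertex 2.4 0.7 0.9
   vertex 2.2 1.2 0.2
   vertex 3.9 2.6 1.1
  endloop
 endfacet
 facet normal -0.588 -0.784 -0.196
  outer loop
   vertex 2.4 0.7 0.9
   vertex 1.4 0.7 3.9
   vertex 0.7 1.7 2.0
  endloop
 endfacet
 facet normal -0.627 -0.707 -0.326
  outer loop
   vertex 2.4 0.7 0.9
   vertex 0.7 1.7 2.0
   vertex 2.2 1.2 0.2
  endloop
 endfacet
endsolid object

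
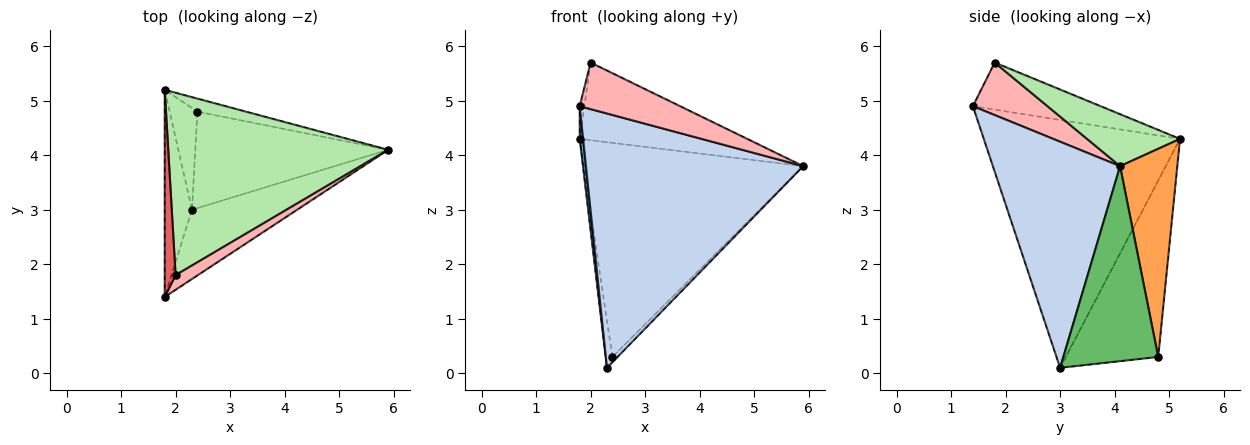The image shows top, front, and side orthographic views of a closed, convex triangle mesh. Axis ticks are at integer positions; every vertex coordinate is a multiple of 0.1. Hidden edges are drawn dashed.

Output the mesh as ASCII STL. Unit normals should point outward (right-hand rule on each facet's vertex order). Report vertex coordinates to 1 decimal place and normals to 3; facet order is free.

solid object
 facet normal -0.994 -0.017 -0.109
  outer loop
   vertex 2.3 3.0 0.1
   vertex 1.8 1.4 4.9
   vertex 1.8 5.2 4.3
  endloop
 endfacet
 facet normal 0.492 -0.840 -0.229
  outer loop
   vertex 2.3 3.0 0.1
   vertex 5.9 4.1 3.8
   vertex 1.8 1.4 4.9
  endloop
 endfacet
 facet normal 0.252 0.966 -0.059
  outer loop
   vertex 2.4 4.8 0.3
   vertex 1.8 5.2 4.3
   vertex 5.9 4.1 3.8
  endloop
 endfacet
 facet normal -0.985 0.072 -0.155
  outer loop
   vertex 2.4 4.8 0.3
   vertex 2.3 3.0 0.1
   vertex 1.8 5.2 4.3
  endloop
 endfacet
 facet normal 0.710 0.039 -0.703
  outer loop
   vertex 2.4 4.8 0.3
   vertex 5.9 4.1 3.8
   vertex 2.3 3.0 0.1
  endloop
 endfacet
 facet normal 0.212 0.383 0.899
  outer loop
   vertex 2.0 1.8 5.7
   vertex 5.9 4.1 3.8
   vertex 1.8 5.2 4.3
  endloop
 endfacet
 facet normal -0.974 0.036 0.226
  outer loop
   vertex 2.0 1.8 5.7
   vertex 1.8 5.2 4.3
   vertex 1.8 1.4 4.9
  endloop
 endfacet
 facet normal 0.578 -0.778 0.245
  outer loop
   vertex 2.0 1.8 5.7
   vertex 1.8 1.4 4.9
   vertex 5.9 4.1 3.8
  endloop
 endfacet
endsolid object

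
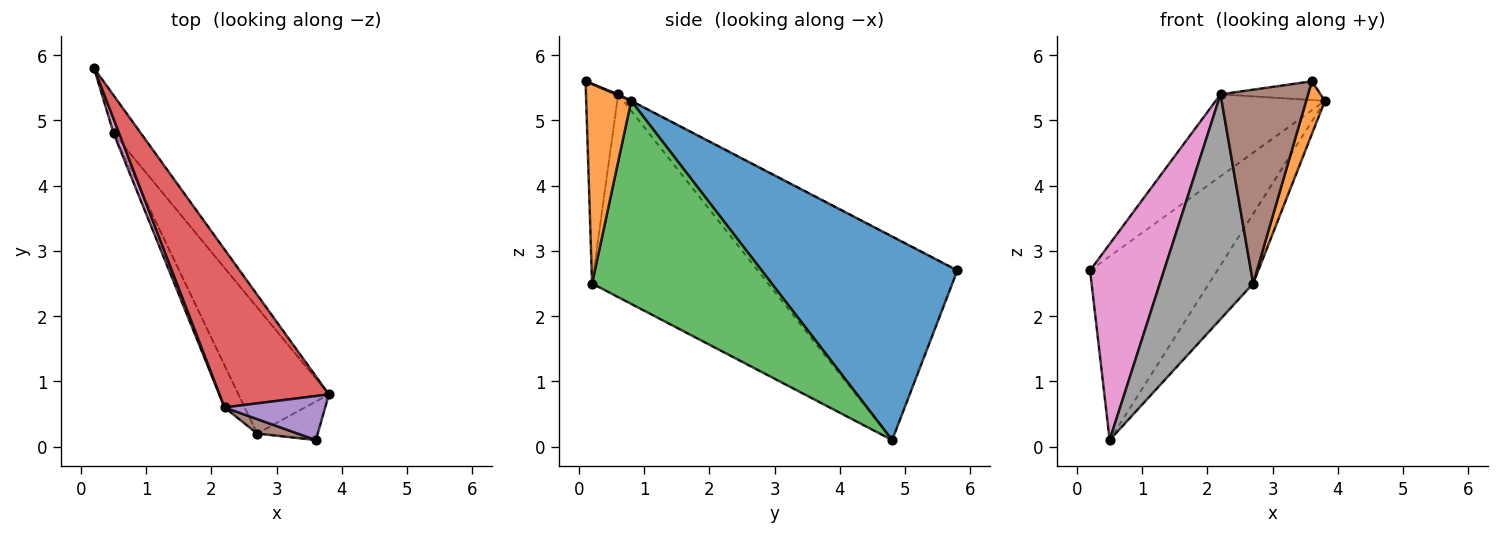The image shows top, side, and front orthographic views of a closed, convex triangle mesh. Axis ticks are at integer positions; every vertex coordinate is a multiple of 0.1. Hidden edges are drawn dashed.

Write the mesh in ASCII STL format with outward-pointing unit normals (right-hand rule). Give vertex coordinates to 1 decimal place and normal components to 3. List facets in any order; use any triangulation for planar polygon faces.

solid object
 facet normal 0.833 0.542 -0.112
  outer loop
   vertex 0.5 4.8 0.1
   vertex 0.2 5.8 2.7
   vertex 3.8 0.8 5.3
  endloop
 endfacet
 facet normal 0.889 -0.370 -0.270
  outer loop
   vertex 2.7 0.2 2.5
   vertex 3.8 0.8 5.3
   vertex 3.6 0.1 5.6
  endloop
 endfacet
 facet normal 0.891 0.219 -0.397
  outer loop
   vertex 2.7 0.2 2.5
   vertex 0.5 4.8 0.1
   vertex 3.8 0.8 5.3
  endloop
 endfacet
 facet normal -0.002 0.460 0.888
  outer loop
   vertex 2.2 0.6 5.4
   vertex 3.8 0.8 5.3
   vertex 0.2 5.8 2.7
  endloop
 endfacet
 facet normal 0.009 0.392 0.920
  outer loop
   vertex 2.2 0.6 5.4
   vertex 3.6 0.1 5.6
   vertex 3.8 0.8 5.3
  endloop
 endfacet
 facet normal -0.344 -0.936 0.070
  outer loop
   vertex 2.2 0.6 5.4
   vertex 2.7 0.2 2.5
   vertex 3.6 0.1 5.6
  endloop
 endfacet
 facet normal -0.937 -0.347 0.025
  outer loop
   vertex 2.2 0.6 5.4
   vertex 0.2 5.8 2.7
   vertex 0.5 4.8 0.1
  endloop
 endfacet
 facet normal -0.880 -0.467 -0.087
  outer loop
   vertex 2.2 0.6 5.4
   vertex 0.5 4.8 0.1
   vertex 2.7 0.2 2.5
  endloop
 endfacet
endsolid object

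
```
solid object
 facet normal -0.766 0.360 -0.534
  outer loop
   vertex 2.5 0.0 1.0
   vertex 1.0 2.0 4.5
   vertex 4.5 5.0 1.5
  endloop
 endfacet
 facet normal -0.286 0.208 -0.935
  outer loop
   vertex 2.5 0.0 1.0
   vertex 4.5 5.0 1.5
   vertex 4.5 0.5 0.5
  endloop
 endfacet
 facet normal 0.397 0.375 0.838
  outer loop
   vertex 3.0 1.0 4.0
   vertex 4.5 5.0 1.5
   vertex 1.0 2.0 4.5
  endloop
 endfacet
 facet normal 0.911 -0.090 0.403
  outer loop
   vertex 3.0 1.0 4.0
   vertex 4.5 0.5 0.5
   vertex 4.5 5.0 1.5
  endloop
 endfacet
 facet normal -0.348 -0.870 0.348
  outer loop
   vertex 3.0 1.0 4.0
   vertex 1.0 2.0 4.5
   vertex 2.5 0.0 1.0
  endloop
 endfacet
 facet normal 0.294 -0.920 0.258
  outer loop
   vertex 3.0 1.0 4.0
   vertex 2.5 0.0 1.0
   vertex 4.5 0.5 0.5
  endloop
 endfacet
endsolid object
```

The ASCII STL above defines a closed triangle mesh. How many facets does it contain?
6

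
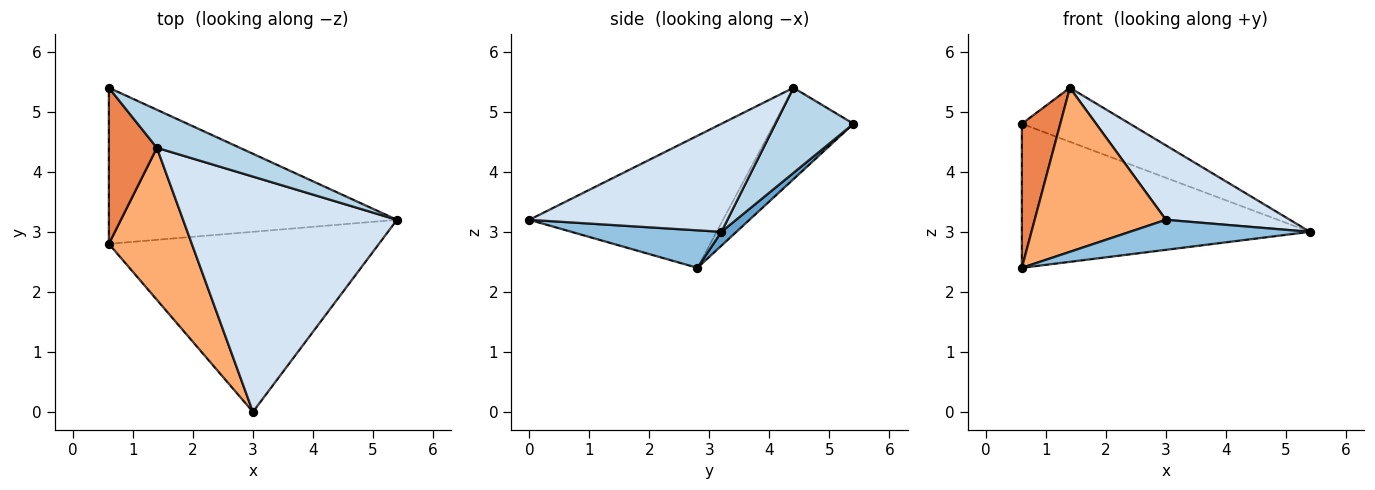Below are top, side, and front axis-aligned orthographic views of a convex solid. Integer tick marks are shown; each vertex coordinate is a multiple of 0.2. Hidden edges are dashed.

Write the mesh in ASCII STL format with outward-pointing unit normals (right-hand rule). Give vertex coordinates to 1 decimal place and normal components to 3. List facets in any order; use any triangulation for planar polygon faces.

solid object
 facet normal 0.035 0.678 -0.734
  outer loop
   vertex 0.6 2.8 2.4
   vertex 0.6 5.4 4.8
   vertex 5.4 3.2 3.0
  endloop
 endfacet
 facet normal 0.136 -0.163 -0.977
  outer loop
   vertex 0.6 2.8 2.4
   vertex 5.4 3.2 3.0
   vertex 3.0 0.0 3.2
  endloop
 endfacet
 facet normal 0.509 0.704 0.496
  outer loop
   vertex 1.4 4.4 5.4
   vertex 5.4 3.2 3.0
   vertex 0.6 5.4 4.8
  endloop
 endfacet
 facet normal 0.434 -0.272 0.859
  outer loop
   vertex 1.4 4.4 5.4
   vertex 3.0 0.0 3.2
   vertex 5.4 3.2 3.0
  endloop
 endfacet
 facet normal -0.814 -0.394 0.427
  outer loop
   vertex 1.4 4.4 5.4
   vertex 0.6 5.4 4.8
   vertex 0.6 2.8 2.4
  endloop
 endfacet
 facet normal -0.734 -0.498 0.461
  outer loop
   vertex 1.4 4.4 5.4
   vertex 0.6 2.8 2.4
   vertex 3.0 0.0 3.2
  endloop
 endfacet
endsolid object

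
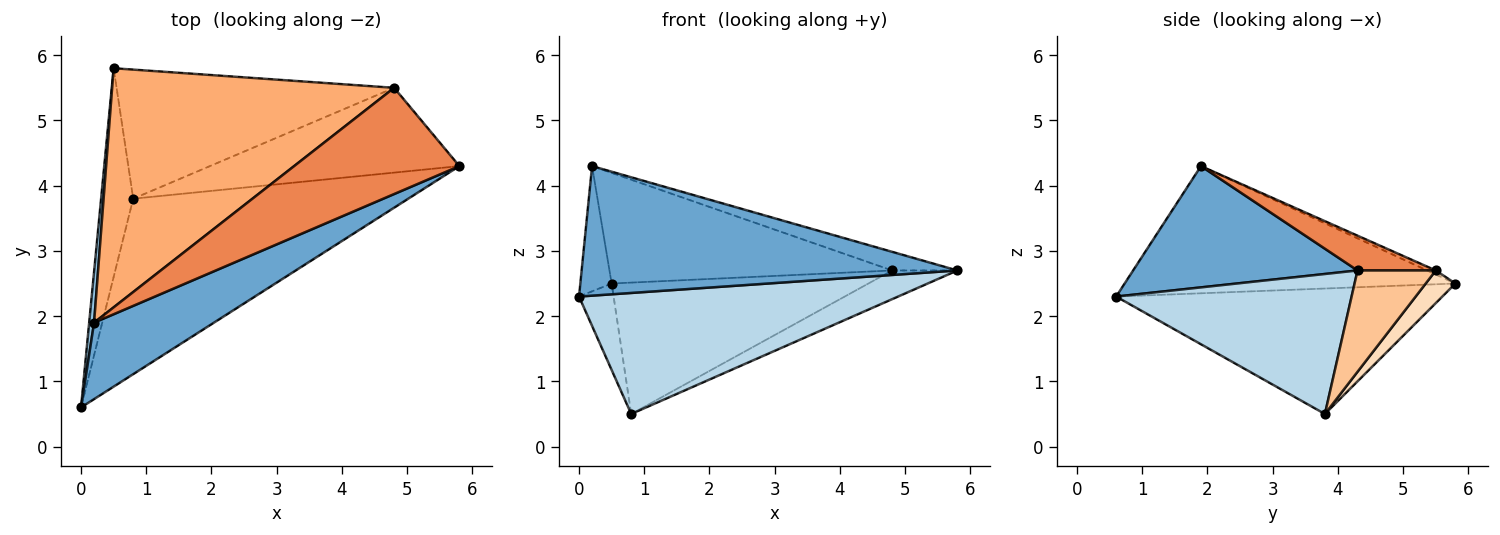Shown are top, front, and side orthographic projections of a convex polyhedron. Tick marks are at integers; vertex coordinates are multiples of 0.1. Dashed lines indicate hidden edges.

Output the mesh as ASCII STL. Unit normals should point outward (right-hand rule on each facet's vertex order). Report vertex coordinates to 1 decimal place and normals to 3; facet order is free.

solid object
 facet normal 0.457 -0.766 0.452
  outer loop
   vertex 0.2 1.9 4.3
   vertex 0.0 0.6 2.3
   vertex 5.8 4.3 2.7
  endloop
 endfacet
 facet normal -0.995 0.094 0.038
  outer loop
   vertex 0.2 1.9 4.3
   vertex 0.5 5.8 2.5
   vertex 0.0 0.6 2.3
  endloop
 endfacet
 facet normal 0.386 -0.524 -0.759
  outer loop
   vertex 0.8 3.8 0.5
   vertex 5.8 4.3 2.7
   vertex 0.0 0.6 2.3
  endloop
 endfacet
 facet normal -0.964 0.102 -0.247
  outer loop
   vertex 0.8 3.8 0.5
   vertex 0.0 0.6 2.3
   vertex 0.5 5.8 2.5
  endloop
 endfacet
 facet normal 0.203 0.169 0.964
  outer loop
   vertex 4.8 5.5 2.7
   vertex 0.2 1.9 4.3
   vertex 5.8 4.3 2.7
  endloop
 endfacet
 facet normal -0.013 0.420 0.908
  outer loop
   vertex 4.8 5.5 2.7
   vertex 0.5 5.8 2.5
   vertex 0.2 1.9 4.3
  endloop
 endfacet
 facet normal 0.359 0.299 -0.884
  outer loop
   vertex 4.8 5.5 2.7
   vertex 5.8 4.3 2.7
   vertex 0.8 3.8 0.5
  endloop
 endfacet
 facet normal 0.082 0.711 -0.699
  outer loop
   vertex 4.8 5.5 2.7
   vertex 0.8 3.8 0.5
   vertex 0.5 5.8 2.5
  endloop
 endfacet
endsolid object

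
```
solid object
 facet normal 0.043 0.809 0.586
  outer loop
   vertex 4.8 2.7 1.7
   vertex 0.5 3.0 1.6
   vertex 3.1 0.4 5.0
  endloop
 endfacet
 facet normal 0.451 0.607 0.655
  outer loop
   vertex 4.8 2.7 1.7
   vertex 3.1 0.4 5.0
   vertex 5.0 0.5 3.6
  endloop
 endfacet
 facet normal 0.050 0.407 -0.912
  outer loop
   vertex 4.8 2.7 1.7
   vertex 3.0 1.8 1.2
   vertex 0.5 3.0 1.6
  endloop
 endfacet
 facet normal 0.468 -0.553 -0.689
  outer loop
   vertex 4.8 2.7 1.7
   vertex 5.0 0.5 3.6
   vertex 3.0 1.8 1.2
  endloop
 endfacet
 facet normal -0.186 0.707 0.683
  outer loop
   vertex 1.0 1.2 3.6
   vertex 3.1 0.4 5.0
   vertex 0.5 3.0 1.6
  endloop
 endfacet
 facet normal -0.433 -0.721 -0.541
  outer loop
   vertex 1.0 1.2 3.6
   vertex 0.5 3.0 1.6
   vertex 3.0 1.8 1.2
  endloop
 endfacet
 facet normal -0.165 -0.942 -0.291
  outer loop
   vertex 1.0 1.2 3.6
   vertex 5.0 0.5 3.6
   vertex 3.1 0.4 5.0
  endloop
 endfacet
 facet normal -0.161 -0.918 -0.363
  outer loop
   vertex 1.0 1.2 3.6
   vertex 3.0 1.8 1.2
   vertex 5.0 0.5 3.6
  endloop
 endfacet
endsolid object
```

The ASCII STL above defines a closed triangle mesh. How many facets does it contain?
8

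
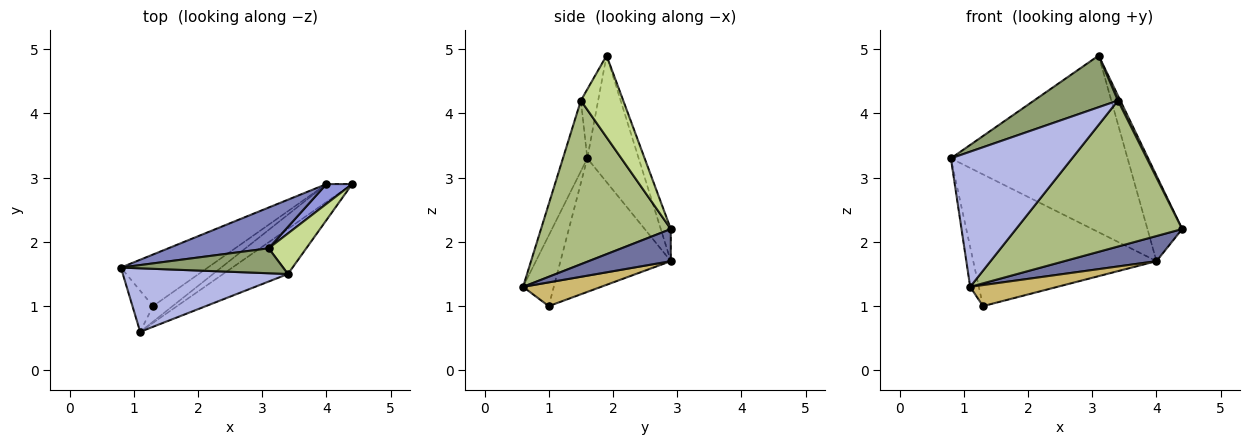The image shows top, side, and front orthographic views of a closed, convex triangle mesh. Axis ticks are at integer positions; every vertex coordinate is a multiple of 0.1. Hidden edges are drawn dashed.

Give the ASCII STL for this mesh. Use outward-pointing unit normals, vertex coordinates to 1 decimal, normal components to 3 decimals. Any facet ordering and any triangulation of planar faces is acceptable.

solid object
 facet normal 0.587 -0.659 -0.470
  outer loop
   vertex 4.0 2.9 1.7
   vertex 4.4 2.9 2.2
   vertex 1.1 0.6 1.3
  endloop
 endfacet
 facet normal -0.273 0.937 0.216
  outer loop
   vertex 4.0 2.9 1.7
   vertex 0.8 1.6 3.3
   vertex 3.1 1.9 4.9
  endloop
 endfacet
 facet normal -0.271 0.938 0.217
  outer loop
   vertex 4.0 2.9 1.7
   vertex 3.1 1.9 4.9
   vertex 4.4 2.9 2.2
  endloop
 endfacet
 facet normal -0.179 -0.890 0.418
  outer loop
   vertex 3.4 1.5 4.2
   vertex 0.8 1.6 3.3
   vertex 1.1 0.6 1.3
  endloop
 endfacet
 facet normal -0.182 -0.885 0.428
  outer loop
   vertex 3.4 1.5 4.2
   vertex 3.1 1.9 4.9
   vertex 0.8 1.6 3.3
  endloop
 endfacet
 facet normal 0.598 -0.766 -0.237
  outer loop
   vertex 3.4 1.5 4.2
   vertex 1.1 0.6 1.3
   vertex 4.4 2.9 2.2
  endloop
 endfacet
 facet normal 0.907 -0.051 0.418
  outer loop
   vertex 3.4 1.5 4.2
   vertex 4.4 2.9 2.2
   vertex 3.1 1.9 4.9
  endloop
 endfacet
 facet normal -0.927 0.261 -0.270
  outer loop
   vertex 1.3 1.0 1.0
   vertex 1.1 0.6 1.3
   vertex 0.8 1.6 3.3
  endloop
 endfacet
 facet normal -0.489 0.812 -0.318
  outer loop
   vertex 1.3 1.0 1.0
   vertex 0.8 1.6 3.3
   vertex 4.0 2.9 1.7
  endloop
 endfacet
 facet normal 0.584 -0.653 -0.481
  outer loop
   vertex 1.3 1.0 1.0
   vertex 4.0 2.9 1.7
   vertex 1.1 0.6 1.3
  endloop
 endfacet
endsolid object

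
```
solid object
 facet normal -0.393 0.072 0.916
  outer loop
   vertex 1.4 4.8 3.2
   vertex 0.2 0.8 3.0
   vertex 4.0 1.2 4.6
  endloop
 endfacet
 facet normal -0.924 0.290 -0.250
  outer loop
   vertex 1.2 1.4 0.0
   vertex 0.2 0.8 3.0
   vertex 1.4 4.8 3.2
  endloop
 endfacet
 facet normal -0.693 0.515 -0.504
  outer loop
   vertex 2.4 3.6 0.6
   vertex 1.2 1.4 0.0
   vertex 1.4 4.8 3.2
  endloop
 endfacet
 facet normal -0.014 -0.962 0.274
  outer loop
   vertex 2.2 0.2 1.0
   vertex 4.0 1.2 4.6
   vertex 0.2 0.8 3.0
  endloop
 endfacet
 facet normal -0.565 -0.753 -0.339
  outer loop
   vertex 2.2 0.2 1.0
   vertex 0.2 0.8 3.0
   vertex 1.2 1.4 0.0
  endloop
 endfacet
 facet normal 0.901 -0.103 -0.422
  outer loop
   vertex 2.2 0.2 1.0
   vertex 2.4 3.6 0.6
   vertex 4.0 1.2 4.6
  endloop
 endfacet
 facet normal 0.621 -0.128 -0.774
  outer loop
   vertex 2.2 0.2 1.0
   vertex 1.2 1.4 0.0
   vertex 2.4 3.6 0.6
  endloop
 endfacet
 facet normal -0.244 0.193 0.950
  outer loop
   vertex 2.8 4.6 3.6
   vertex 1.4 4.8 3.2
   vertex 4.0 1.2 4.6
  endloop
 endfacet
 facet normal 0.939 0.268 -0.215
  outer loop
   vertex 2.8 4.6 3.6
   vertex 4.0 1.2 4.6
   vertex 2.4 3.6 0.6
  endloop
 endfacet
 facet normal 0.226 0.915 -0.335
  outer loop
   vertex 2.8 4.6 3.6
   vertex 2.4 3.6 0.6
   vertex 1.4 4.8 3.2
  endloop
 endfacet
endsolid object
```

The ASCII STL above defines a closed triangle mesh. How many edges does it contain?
15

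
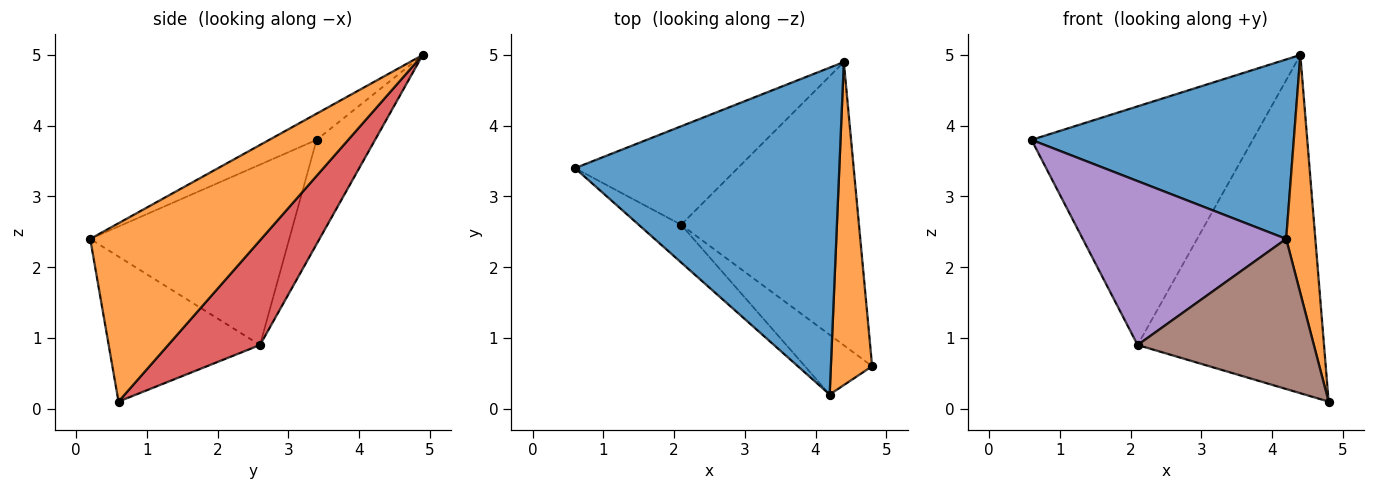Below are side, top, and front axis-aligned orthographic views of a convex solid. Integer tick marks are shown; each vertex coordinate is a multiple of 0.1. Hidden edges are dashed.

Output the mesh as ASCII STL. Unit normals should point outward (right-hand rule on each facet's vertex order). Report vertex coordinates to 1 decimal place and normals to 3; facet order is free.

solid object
 facet normal -0.087 -0.479 0.873
  outer loop
   vertex 4.2 0.2 2.4
   vertex 4.4 4.9 5.0
   vertex 0.6 3.4 3.8
  endloop
 endfacet
 facet normal 0.961 -0.164 0.222
  outer loop
   vertex 4.2 0.2 2.4
   vertex 4.8 0.6 0.1
   vertex 4.4 4.9 5.0
  endloop
 endfacet
 facet normal -0.237 0.898 -0.371
  outer loop
   vertex 2.1 2.6 0.9
   vertex 0.6 3.4 3.8
   vertex 4.4 4.9 5.0
  endloop
 endfacet
 facet normal 0.353 0.717 -0.601
  outer loop
   vertex 2.1 2.6 0.9
   vertex 4.4 4.9 5.0
   vertex 4.8 0.6 0.1
  endloop
 endfacet
 facet normal -0.690 -0.705 -0.162
  outer loop
   vertex 2.1 2.6 0.9
   vertex 4.2 0.2 2.4
   vertex 0.6 3.4 3.8
  endloop
 endfacet
 facet normal -0.624 -0.726 -0.289
  outer loop
   vertex 2.1 2.6 0.9
   vertex 4.8 0.6 0.1
   vertex 4.2 0.2 2.4
  endloop
 endfacet
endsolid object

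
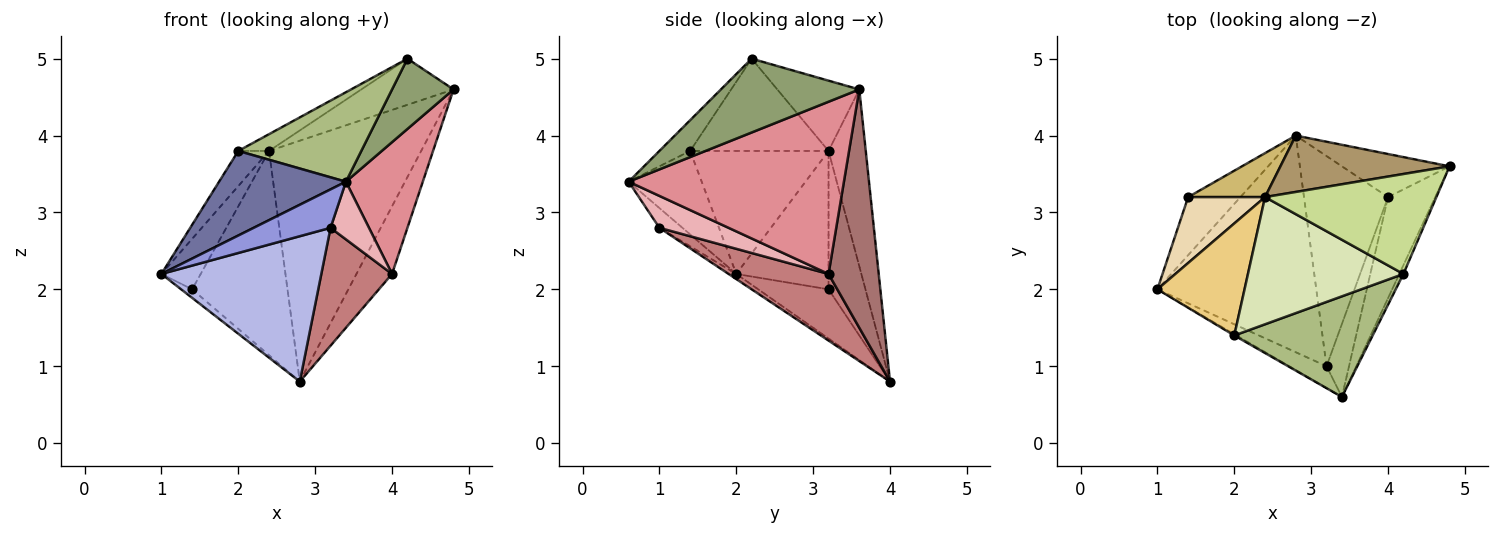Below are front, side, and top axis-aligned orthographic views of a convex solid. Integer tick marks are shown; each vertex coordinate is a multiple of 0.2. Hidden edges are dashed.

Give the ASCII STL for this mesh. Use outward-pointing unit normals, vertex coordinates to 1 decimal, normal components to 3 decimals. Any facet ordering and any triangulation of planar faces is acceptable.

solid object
 facet normal -0.499 -0.867 -0.013
  outer loop
   vertex 2.0 1.4 3.8
   vertex 1.0 2.0 2.2
   vertex 3.4 0.6 3.4
  endloop
 endfacet
 facet normal -0.681 0.106 -0.724
  outer loop
   vertex 1.4 3.2 2.0
   vertex 2.8 4.0 0.8
   vertex 1.0 2.0 2.2
  endloop
 endfacet
 facet normal -0.253 -0.842 -0.477
  outer loop
   vertex 3.2 1.0 2.8
   vertex 3.4 0.6 3.4
   vertex 1.0 2.0 2.2
  endloop
 endfacet
 facet normal -0.027 -0.557 -0.830
  outer loop
   vertex 3.2 1.0 2.8
   vertex 1.0 2.0 2.2
   vertex 2.8 4.0 0.8
  endloop
 endfacet
 facet normal 0.913 -0.406 -0.051
  outer loop
   vertex 4.2 2.2 5.0
   vertex 3.4 0.6 3.4
   vertex 4.8 3.6 4.6
  endloop
 endfacet
 facet normal -0.164 -0.655 0.737
  outer loop
   vertex 4.2 2.2 5.0
   vertex 2.0 1.4 3.8
   vertex 3.4 0.6 3.4
  endloop
 endfacet
 facet normal -0.349 0.393 0.851
  outer loop
   vertex 2.4 3.2 3.8
   vertex 4.2 2.2 5.0
   vertex 4.8 3.6 4.6
  endloop
 endfacet
 facet normal -0.507 0.113 0.855
  outer loop
   vertex 2.4 3.2 3.8
   vertex 2.0 1.4 3.8
   vertex 4.2 2.2 5.0
  endloop
 endfacet
 facet normal -0.232 0.947 0.222
  outer loop
   vertex 2.4 3.2 3.8
   vertex 4.8 3.6 4.6
   vertex 2.8 4.0 0.8
  endloop
 endfacet
 facet normal -0.354 0.914 0.197
  outer loop
   vertex 2.4 3.2 3.8
   vertex 2.8 4.0 0.8
   vertex 1.4 3.2 2.0
  endloop
 endfacet
 facet normal -0.803 0.178 0.569
  outer loop
   vertex 2.4 3.2 3.8
   vertex 1.0 2.0 2.2
   vertex 2.0 1.4 3.8
  endloop
 endfacet
 facet normal -0.819 0.349 0.455
  outer loop
   vertex 2.4 3.2 3.8
   vertex 1.4 3.2 2.0
   vertex 1.0 2.0 2.2
  endloop
 endfacet
 facet normal 0.765 0.543 -0.346
  outer loop
   vertex 4.0 3.2 2.2
   vertex 2.8 4.0 0.8
   vertex 4.8 3.6 4.6
  endloop
 endfacet
 facet normal 0.569 -0.402 -0.717
  outer loop
   vertex 4.0 3.2 2.2
   vertex 3.2 1.0 2.8
   vertex 2.8 4.0 0.8
  endloop
 endfacet
 facet normal 0.912 -0.326 -0.250
  outer loop
   vertex 4.0 3.2 2.2
   vertex 4.8 3.6 4.6
   vertex 3.4 0.6 3.4
  endloop
 endfacet
 facet normal 0.745 -0.414 -0.524
  outer loop
   vertex 4.0 3.2 2.2
   vertex 3.4 0.6 3.4
   vertex 3.2 1.0 2.8
  endloop
 endfacet
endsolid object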